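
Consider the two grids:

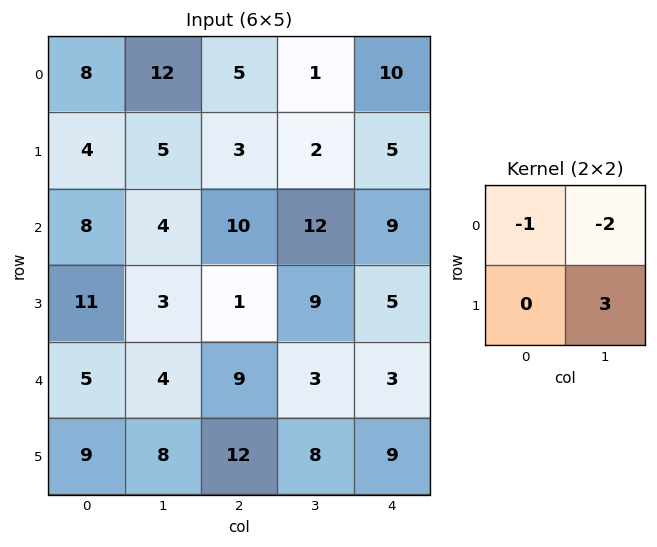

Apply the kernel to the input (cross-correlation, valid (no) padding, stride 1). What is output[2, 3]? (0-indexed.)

-15

The receptive field on the input at this output position is [12 9 / 9 5]. Elementwise product with the kernel and sum: 12·-1 + 9·-2 + 5·3.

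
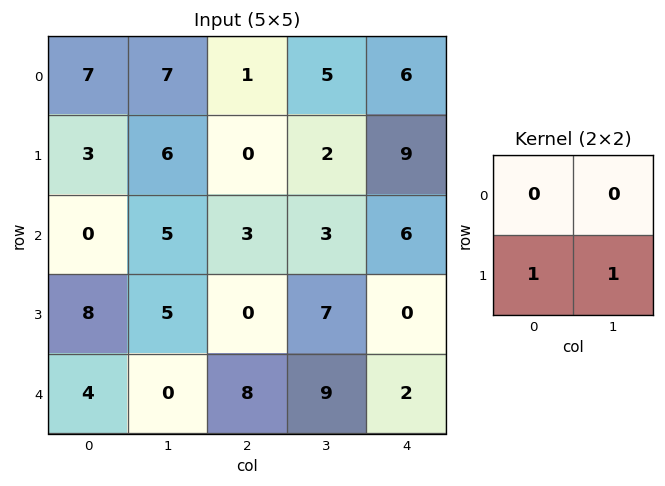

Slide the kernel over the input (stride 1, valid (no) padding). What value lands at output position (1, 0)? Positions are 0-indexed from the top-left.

5

The receptive field on the input at this output position is [3 6 / 0 5]. Elementwise product with the kernel and sum: 0·1 + 5·1.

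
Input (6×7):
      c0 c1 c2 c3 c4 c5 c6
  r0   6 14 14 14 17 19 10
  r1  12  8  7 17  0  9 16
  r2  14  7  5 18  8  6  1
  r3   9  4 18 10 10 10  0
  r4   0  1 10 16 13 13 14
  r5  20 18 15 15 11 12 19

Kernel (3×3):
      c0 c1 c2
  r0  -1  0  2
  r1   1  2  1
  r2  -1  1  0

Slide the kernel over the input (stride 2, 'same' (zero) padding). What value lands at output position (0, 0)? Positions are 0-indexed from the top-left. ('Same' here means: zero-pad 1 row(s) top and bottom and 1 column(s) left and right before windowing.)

38

The receptive field on the zero-padded input at this output position is [0 0 0 / 0 6 14 / 0 12 8]. Elementwise product with the kernel and sum: 0·-1 + 0·2 + 0·1 + 6·2 + 14·1 + 0·-1 + 12·1.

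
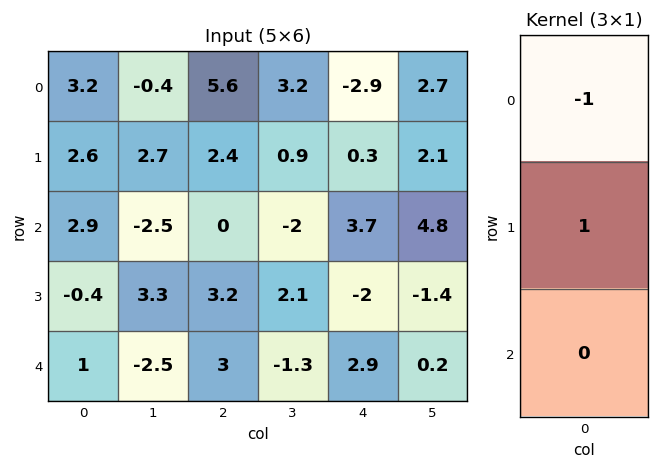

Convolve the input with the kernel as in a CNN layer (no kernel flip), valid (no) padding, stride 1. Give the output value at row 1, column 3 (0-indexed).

-2.9

The receptive field on the input at this output position is [0.9 / -2 / 2.1]. Elementwise product with the kernel and sum: 0.9·-1 + -2·1.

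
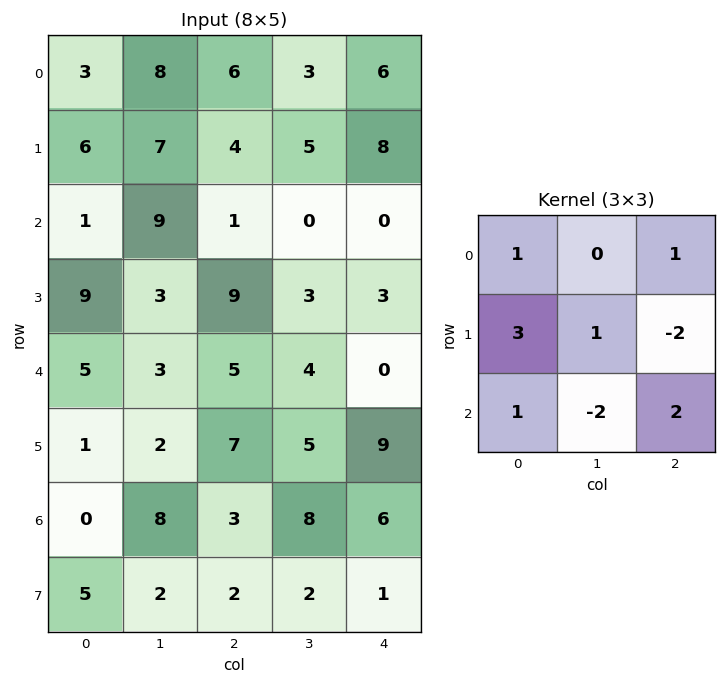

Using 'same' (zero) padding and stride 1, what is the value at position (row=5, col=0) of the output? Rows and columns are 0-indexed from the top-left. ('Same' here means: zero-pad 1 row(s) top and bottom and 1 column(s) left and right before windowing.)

The receptive field on the zero-padded input at this output position is [0 5 3 / 0 1 2 / 0 0 8]. Elementwise product with the kernel and sum: 0·1 + 3·1 + 0·3 + 1·1 + 2·-2 + 0·1 + 0·-2 + 8·2.

16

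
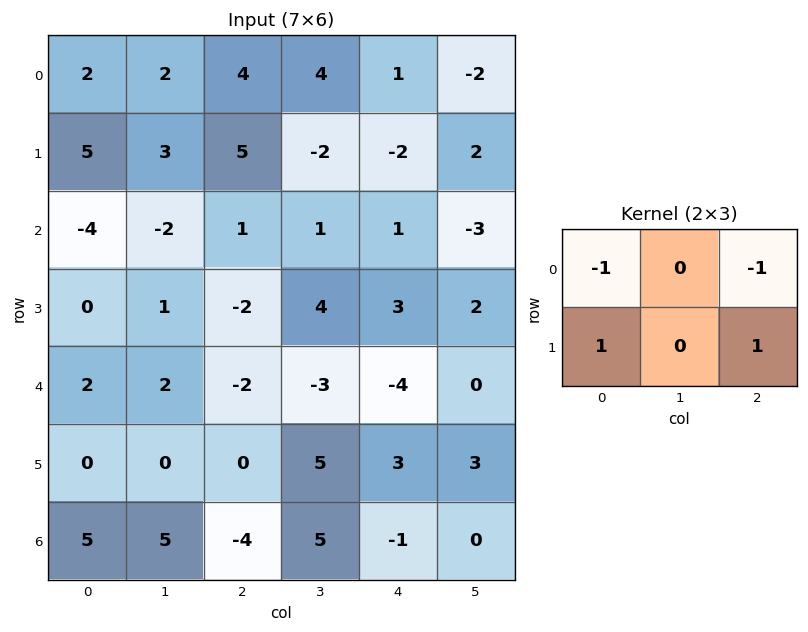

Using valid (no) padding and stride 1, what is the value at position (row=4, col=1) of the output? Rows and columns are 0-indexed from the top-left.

6

The receptive field on the input at this output position is [2 -2 -3 / 0 0 5]. Elementwise product with the kernel and sum: 2·-1 + -3·-1 + 0·1 + 5·1.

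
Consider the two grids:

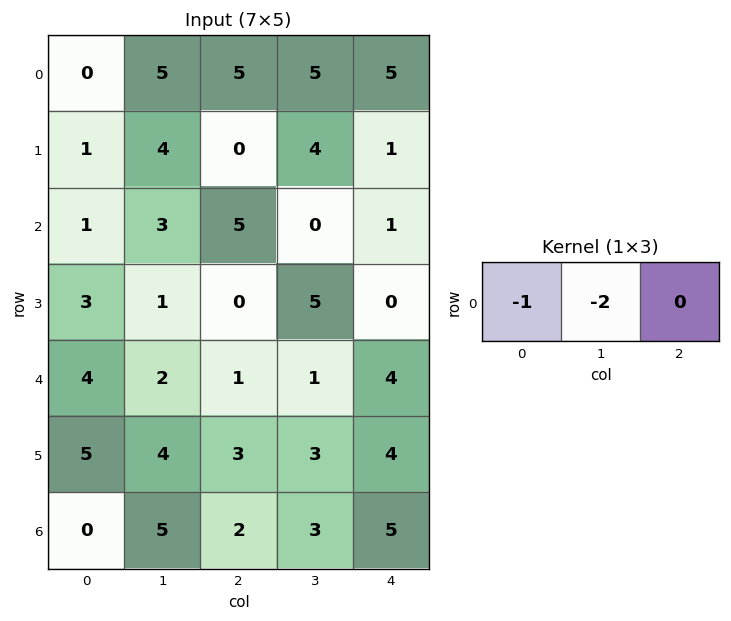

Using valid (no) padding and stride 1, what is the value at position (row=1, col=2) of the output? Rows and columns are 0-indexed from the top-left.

The receptive field on the input at this output position is [0 4 1]. Elementwise product with the kernel and sum: 0·-1 + 4·-2.

-8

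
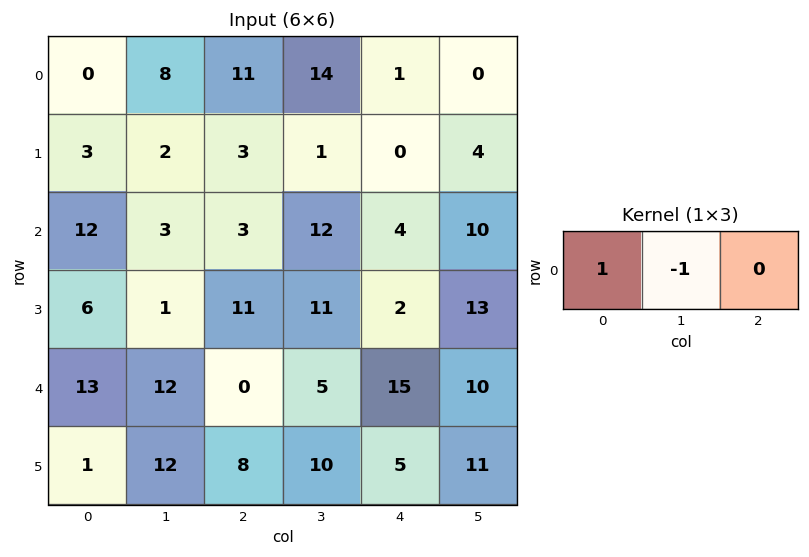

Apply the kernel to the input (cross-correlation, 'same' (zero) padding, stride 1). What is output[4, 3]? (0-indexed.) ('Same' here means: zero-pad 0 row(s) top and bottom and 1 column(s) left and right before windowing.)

-5

The receptive field on the zero-padded input at this output position is [0 5 15]. Elementwise product with the kernel and sum: 0·1 + 5·-1.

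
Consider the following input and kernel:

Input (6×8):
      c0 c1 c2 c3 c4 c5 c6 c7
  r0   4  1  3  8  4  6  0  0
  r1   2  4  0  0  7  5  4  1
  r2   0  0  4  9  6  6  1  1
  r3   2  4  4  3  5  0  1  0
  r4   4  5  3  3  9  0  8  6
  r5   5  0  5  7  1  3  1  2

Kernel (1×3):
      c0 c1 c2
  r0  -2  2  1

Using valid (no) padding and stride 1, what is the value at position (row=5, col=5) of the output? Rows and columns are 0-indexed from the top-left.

-2

The receptive field on the input at this output position is [3 1 2]. Elementwise product with the kernel and sum: 3·-2 + 1·2 + 2·1.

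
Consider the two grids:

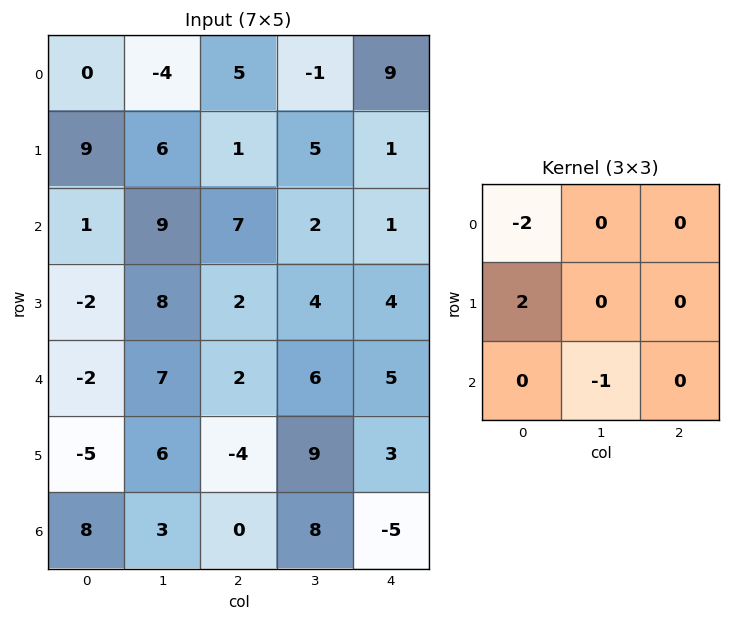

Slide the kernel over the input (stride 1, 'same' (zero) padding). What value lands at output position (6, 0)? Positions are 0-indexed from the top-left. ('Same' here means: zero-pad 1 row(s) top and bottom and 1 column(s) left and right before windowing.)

The receptive field on the zero-padded input at this output position is [0 -5 6 / 0 8 3 / 0 0 0]. Elementwise product with the kernel and sum: 0·-2 + 0·2 + 0·-1.

0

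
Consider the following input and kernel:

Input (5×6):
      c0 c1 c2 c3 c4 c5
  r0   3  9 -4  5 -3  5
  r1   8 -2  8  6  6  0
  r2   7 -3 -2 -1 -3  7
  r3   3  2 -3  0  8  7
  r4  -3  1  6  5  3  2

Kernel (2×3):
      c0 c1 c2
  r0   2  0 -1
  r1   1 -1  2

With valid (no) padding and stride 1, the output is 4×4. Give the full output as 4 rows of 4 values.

36 15 9 5
14 -13 3 28
11 0 12 -3
17 9 -7 -1

Output[0,0]: The receptive field on the input at this output position is [3 9 -4 / 8 -2 8]. Elementwise product with the kernel and sum: 3·2 + -4·-1 + 8·1 + -2·-1 + 8·2.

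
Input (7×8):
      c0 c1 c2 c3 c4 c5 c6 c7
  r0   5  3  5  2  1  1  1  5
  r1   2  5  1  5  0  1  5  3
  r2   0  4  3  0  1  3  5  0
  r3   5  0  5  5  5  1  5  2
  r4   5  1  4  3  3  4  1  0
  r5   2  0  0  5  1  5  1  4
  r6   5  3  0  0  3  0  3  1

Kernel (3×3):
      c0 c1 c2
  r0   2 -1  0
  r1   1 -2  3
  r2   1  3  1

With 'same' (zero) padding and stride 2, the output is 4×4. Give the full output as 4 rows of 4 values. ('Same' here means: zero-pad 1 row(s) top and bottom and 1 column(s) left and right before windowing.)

Output[0,0]: The receptive field on the zero-padded input at this output position is [0 0 0 / 0 5 3 / 0 2 5]. Elementwise product with the kernel and sum: 0·2 + 0·-1 + 0·1 + 5·-2 + 3·3 + 0·1 + 2·3 + 5·1.
Output[0,1]: The receptive field on the zero-padded input at this output position is [0 0 0 / 3 5 2 / 5 1 5]. Elementwise product with the kernel and sum: 0·2 + 0·-1 + 3·1 + 5·-2 + 2·3 + 5·1 + 1·3 + 5·1.

10 12 9 33
25 27 38 8
-6 2 27 11
-3 3 3 6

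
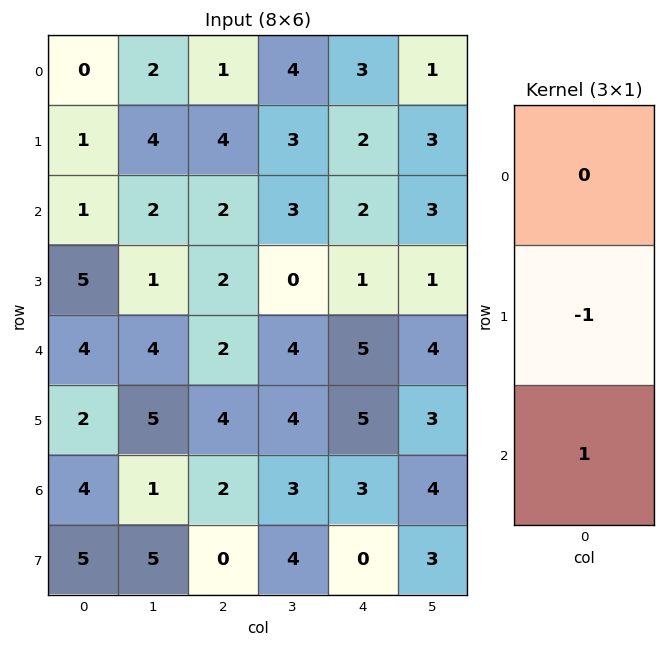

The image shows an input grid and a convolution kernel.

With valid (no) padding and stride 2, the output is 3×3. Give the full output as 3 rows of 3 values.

Output[0,0]: The receptive field on the input at this output position is [0 / 1 / 1]. Elementwise product with the kernel and sum: 1·-1 + 1·1.
Output[0,1]: The receptive field on the input at this output position is [1 / 4 / 2]. Elementwise product with the kernel and sum: 4·-1 + 2·1.

0 -2 0
-1 0 4
2 -2 -2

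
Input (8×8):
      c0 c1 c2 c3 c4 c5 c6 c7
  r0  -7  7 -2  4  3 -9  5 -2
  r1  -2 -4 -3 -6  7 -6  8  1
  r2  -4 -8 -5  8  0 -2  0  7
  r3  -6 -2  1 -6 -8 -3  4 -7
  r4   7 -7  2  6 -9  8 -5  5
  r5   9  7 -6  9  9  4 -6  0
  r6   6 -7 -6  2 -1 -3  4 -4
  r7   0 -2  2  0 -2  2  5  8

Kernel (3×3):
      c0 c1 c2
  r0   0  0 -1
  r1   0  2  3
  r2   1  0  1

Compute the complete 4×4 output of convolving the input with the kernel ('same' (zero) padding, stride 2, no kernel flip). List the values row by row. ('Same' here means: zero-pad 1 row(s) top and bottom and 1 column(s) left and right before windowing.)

3 -2 -33 -1
-30 12 -9 10
2 44 22 16
-18 -17 -13 6

Output[0,0]: The receptive field on the zero-padded input at this output position is [0 0 0 / 0 -7 7 / 0 -2 -4]. Elementwise product with the kernel and sum: 0·-1 + -7·2 + 7·3 + 0·1 + -4·1.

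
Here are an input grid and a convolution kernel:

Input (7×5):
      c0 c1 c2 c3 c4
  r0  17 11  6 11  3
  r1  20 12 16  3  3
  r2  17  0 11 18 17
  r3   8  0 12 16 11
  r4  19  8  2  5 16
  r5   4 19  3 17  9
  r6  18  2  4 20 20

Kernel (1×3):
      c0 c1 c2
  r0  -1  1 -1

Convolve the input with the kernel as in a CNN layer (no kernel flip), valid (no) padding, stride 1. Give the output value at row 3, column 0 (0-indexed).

-20

The receptive field on the input at this output position is [8 0 12]. Elementwise product with the kernel and sum: 8·-1 + 0·1 + 12·-1.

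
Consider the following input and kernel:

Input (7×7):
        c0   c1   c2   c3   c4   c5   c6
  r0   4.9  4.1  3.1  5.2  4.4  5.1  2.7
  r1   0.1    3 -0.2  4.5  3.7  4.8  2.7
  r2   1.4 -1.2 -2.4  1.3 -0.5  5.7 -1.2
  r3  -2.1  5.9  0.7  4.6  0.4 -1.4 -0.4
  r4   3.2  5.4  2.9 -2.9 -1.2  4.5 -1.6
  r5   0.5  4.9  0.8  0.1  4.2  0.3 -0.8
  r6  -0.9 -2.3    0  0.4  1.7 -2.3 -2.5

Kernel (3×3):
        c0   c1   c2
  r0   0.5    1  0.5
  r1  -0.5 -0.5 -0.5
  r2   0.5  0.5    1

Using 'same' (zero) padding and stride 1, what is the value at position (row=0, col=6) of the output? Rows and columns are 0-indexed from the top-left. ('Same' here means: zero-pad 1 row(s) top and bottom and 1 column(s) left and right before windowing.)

The receptive field on the zero-padded input at this output position is [0 0 0 / 5.1 2.7 0 / 4.8 2.7 0]. Elementwise product with the kernel and sum: 0·0.5 + 0·1 + 0·0.5 + 5.1·-0.5 + 2.7·-0.5 + 0·-0.5 + 4.8·0.5 + 2.7·0.5 + 0·1.

-0.15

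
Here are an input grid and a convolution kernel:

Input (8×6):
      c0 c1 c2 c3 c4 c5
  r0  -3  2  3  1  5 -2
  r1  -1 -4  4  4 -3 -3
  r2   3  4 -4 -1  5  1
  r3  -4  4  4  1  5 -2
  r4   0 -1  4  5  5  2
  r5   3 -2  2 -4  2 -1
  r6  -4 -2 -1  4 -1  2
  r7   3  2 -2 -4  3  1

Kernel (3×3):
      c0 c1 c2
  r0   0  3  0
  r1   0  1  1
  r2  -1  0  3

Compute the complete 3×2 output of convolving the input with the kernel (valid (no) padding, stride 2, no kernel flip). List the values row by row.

-9 23
32 14
-2 11

Output[0,0]: The receptive field on the input at this output position is [-3 2 3 / -1 -4 4 / 3 4 -4]. Elementwise product with the kernel and sum: 2·3 + -4·1 + 4·1 + 3·-1 + -4·3.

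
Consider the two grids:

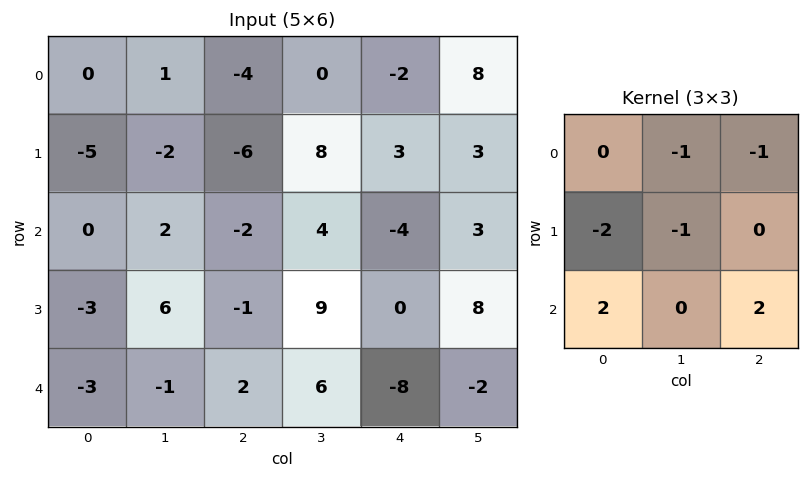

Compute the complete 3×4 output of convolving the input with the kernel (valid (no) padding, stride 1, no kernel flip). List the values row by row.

11 26 -6 -11
-2 26 -13 24
-2 -3 -19 -9

Output[0,0]: The receptive field on the input at this output position is [0 1 -4 / -5 -2 -6 / 0 2 -2]. Elementwise product with the kernel and sum: 1·-1 + -4·-1 + -5·-2 + -2·-1 + 0·2 + -2·2.
Output[0,1]: The receptive field on the input at this output position is [1 -4 0 / -2 -6 8 / 2 -2 4]. Elementwise product with the kernel and sum: -4·-1 + 0·-1 + -2·-2 + -6·-1 + 2·2 + 4·2.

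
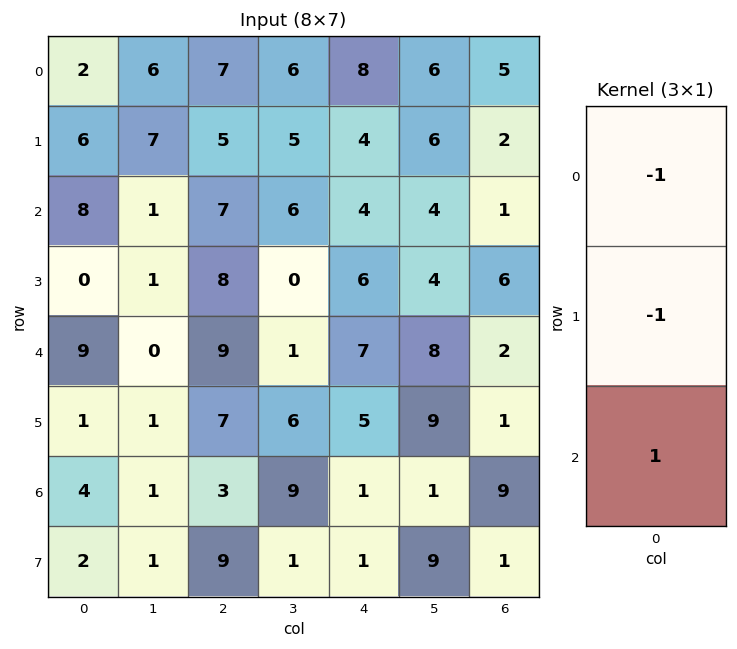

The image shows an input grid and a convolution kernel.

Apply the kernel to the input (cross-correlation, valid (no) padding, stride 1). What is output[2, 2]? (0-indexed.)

The receptive field on the input at this output position is [7 / 8 / 9]. Elementwise product with the kernel and sum: 7·-1 + 8·-1 + 9·1.

-6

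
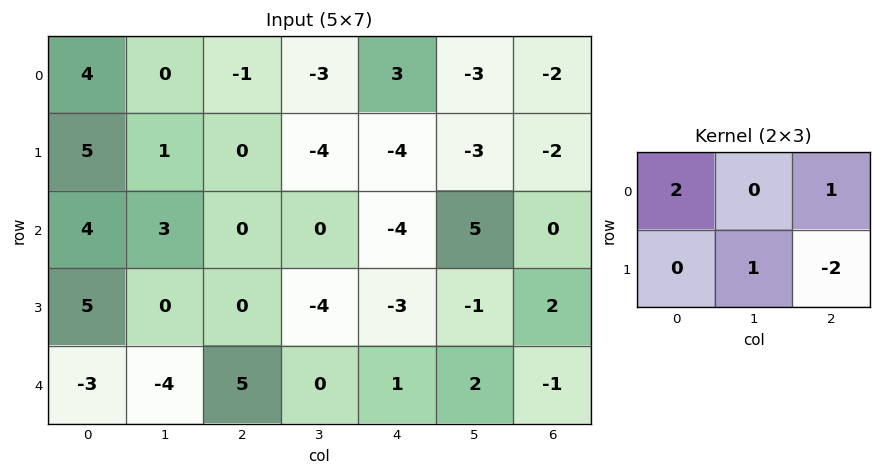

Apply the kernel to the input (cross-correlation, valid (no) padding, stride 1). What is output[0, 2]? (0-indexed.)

The receptive field on the input at this output position is [-1 -3 3 / 0 -4 -4]. Elementwise product with the kernel and sum: -1·2 + 3·1 + -4·1 + -4·-2.

5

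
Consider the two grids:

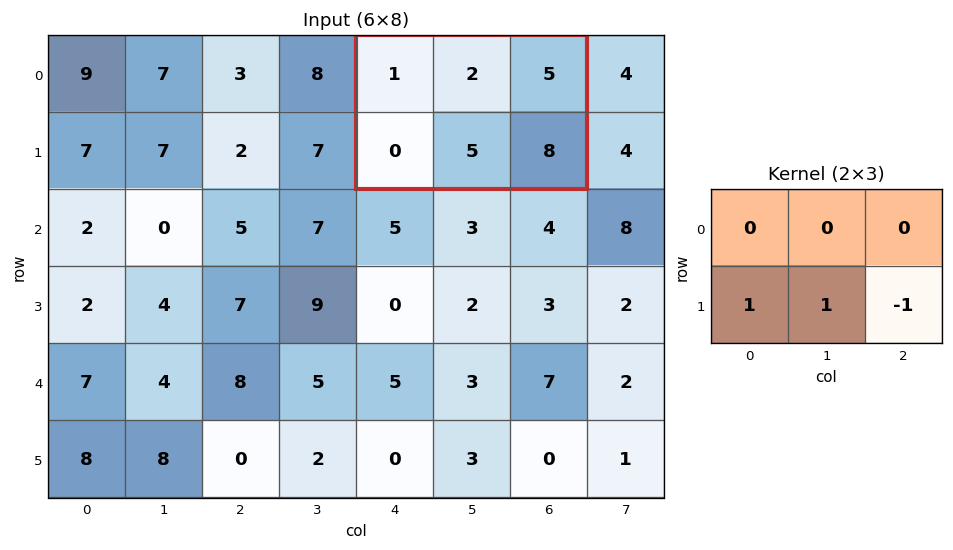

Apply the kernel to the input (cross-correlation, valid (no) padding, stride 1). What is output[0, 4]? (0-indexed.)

-3

The receptive field on the input at this output position is [1 2 5 / 0 5 8]. Elementwise product with the kernel and sum: 0·1 + 5·1 + 8·-1.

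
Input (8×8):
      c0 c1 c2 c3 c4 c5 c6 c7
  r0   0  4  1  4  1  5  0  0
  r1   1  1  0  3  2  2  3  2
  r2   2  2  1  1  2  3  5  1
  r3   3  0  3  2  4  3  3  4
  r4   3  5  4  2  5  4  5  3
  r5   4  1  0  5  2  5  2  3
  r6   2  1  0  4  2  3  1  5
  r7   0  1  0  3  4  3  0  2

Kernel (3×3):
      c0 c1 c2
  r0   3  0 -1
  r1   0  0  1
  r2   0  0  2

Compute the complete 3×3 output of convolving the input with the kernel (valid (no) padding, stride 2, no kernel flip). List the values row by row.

Output[0,0]: The receptive field on the input at this output position is [0 4 1 / 1 1 0 / 2 2 1]. Elementwise product with the kernel and sum: 0·3 + 1·-1 + 0·1 + 1·2.
Output[0,1]: The receptive field on the input at this output position is [1 4 1 / 0 3 2 / 1 1 2]. Elementwise product with the kernel and sum: 1·3 + 1·-1 + 2·1 + 2·2.

1 8 16
16 15 14
5 13 14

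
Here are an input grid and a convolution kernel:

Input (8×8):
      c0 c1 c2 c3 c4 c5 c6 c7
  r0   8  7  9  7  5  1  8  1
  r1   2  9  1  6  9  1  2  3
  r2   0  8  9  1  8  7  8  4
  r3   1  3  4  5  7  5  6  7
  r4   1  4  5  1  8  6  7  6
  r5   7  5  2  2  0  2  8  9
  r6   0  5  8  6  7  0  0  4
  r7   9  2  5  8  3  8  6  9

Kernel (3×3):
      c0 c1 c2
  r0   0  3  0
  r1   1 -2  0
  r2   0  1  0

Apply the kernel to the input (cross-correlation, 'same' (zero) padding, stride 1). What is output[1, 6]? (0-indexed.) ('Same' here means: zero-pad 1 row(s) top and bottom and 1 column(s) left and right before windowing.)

29

The receptive field on the zero-padded input at this output position is [1 8 1 / 1 2 3 / 7 8 4]. Elementwise product with the kernel and sum: 8·3 + 1·1 + 2·-2 + 8·1.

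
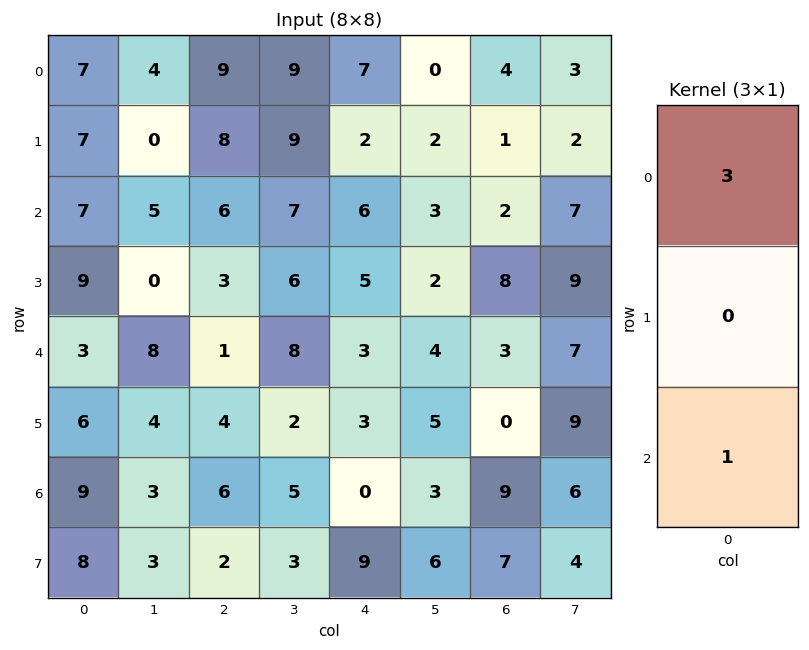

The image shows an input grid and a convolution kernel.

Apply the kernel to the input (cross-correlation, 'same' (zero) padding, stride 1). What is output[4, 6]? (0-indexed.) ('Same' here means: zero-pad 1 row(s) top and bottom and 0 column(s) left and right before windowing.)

The receptive field on the zero-padded input at this output position is [8 / 3 / 0]. Elementwise product with the kernel and sum: 8·3 + 0·1.

24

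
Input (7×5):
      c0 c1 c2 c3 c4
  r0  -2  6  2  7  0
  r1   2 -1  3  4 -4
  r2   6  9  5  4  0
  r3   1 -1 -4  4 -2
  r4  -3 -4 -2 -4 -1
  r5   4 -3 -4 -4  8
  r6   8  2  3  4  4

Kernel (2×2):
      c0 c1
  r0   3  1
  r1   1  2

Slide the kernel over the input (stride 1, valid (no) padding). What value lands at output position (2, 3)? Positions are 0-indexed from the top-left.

12

The receptive field on the input at this output position is [4 0 / 4 -2]. Elementwise product with the kernel and sum: 4·3 + 0·1 + 4·1 + -2·2.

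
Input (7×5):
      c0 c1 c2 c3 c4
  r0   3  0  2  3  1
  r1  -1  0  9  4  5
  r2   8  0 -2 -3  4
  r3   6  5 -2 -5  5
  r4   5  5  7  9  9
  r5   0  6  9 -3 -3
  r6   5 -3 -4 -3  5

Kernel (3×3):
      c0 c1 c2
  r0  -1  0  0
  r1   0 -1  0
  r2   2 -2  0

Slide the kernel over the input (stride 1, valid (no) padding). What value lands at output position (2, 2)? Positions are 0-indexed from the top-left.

3

The receptive field on the input at this output position is [-2 -3 4 / -2 -5 5 / 7 9 9]. Elementwise product with the kernel and sum: -2·-1 + -5·-1 + 7·2 + 9·-2.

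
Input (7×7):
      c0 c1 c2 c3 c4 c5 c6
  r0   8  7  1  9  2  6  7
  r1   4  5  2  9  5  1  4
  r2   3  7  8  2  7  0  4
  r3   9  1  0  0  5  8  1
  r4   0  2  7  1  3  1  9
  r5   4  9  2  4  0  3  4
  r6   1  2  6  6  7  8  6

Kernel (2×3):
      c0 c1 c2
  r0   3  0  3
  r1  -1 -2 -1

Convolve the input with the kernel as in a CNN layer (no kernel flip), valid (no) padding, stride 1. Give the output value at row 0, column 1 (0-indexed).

The receptive field on the input at this output position is [7 1 9 / 5 2 9]. Elementwise product with the kernel and sum: 7·3 + 9·3 + 5·-1 + 2·-2 + 9·-1.

30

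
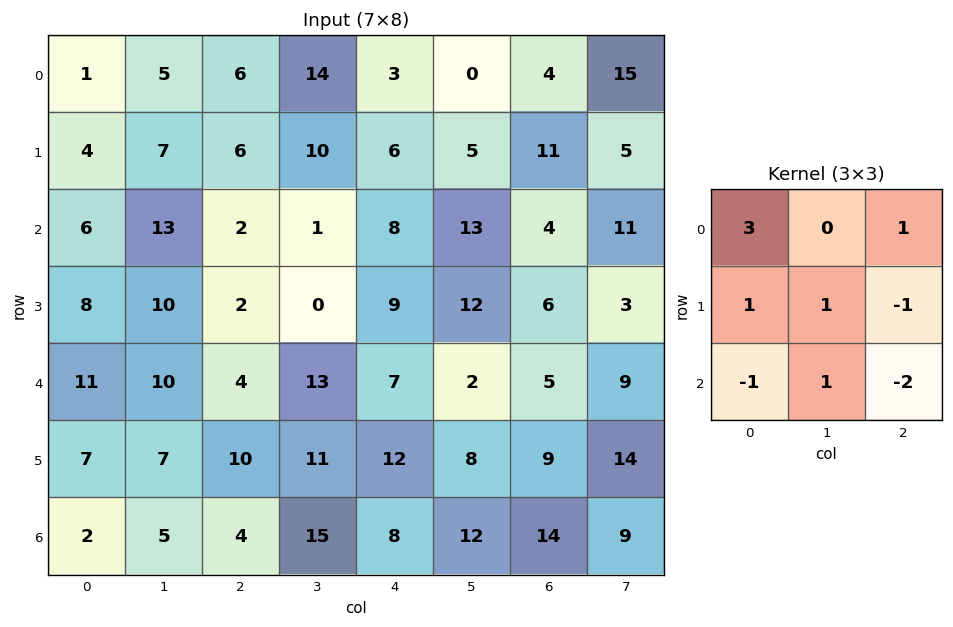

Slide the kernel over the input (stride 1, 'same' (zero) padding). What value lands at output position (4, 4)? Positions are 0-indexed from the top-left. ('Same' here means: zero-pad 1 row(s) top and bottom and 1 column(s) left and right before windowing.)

The receptive field on the zero-padded input at this output position is [0 9 12 / 13 7 2 / 11 12 8]. Elementwise product with the kernel and sum: 0·3 + 12·1 + 13·1 + 7·1 + 2·-1 + 11·-1 + 12·1 + 8·-2.

15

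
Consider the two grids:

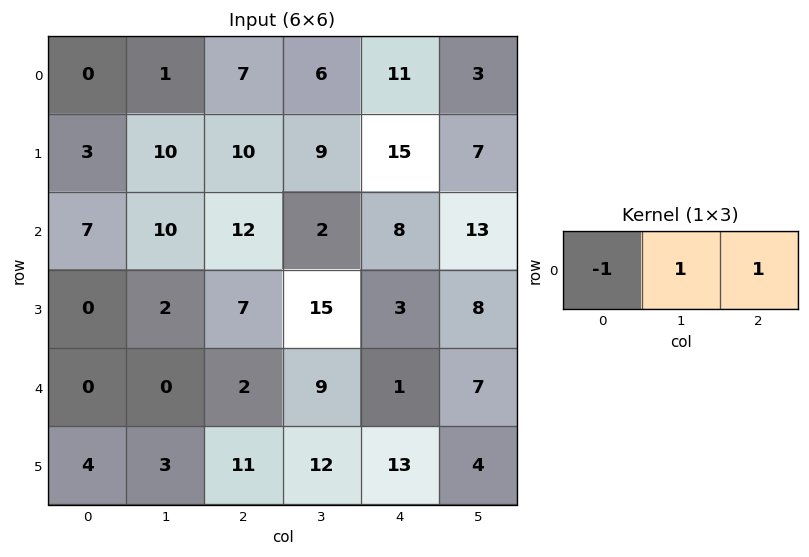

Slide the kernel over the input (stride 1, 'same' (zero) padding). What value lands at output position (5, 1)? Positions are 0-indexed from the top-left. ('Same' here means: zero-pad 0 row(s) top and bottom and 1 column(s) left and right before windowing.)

The receptive field on the zero-padded input at this output position is [4 3 11]. Elementwise product with the kernel and sum: 4·-1 + 3·1 + 11·1.

10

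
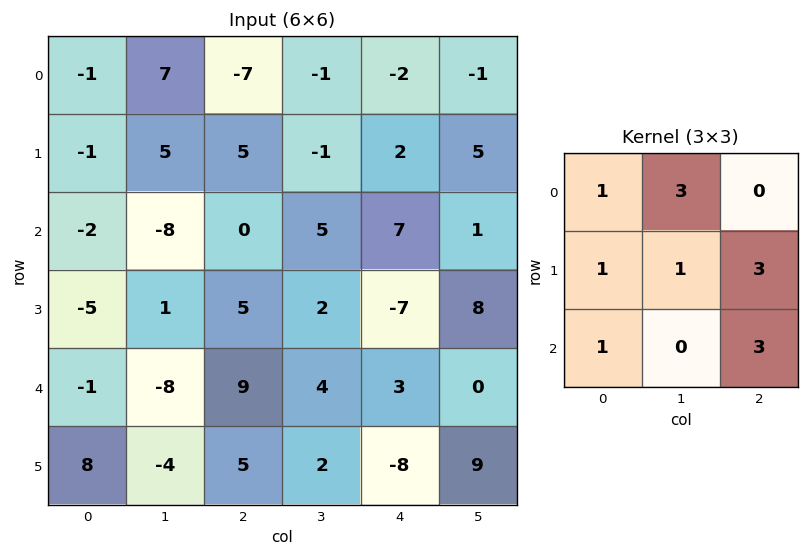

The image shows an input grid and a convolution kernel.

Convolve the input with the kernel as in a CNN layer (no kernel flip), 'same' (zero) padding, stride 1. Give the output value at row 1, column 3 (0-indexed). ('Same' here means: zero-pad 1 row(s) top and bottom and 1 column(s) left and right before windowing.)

21

The receptive field on the zero-padded input at this output position is [-7 -1 -2 / 5 -1 2 / 0 5 7]. Elementwise product with the kernel and sum: -7·1 + -1·3 + 5·1 + -1·1 + 2·3 + 0·1 + 7·3.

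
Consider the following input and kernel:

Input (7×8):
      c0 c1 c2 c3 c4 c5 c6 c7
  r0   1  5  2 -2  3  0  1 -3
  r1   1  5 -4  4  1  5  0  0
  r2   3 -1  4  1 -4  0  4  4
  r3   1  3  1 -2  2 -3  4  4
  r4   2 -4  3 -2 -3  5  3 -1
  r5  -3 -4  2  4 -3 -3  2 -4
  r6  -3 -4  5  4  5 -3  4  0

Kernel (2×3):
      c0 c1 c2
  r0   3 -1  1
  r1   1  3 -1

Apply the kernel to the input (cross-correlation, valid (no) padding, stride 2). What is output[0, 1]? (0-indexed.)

The receptive field on the input at this output position is [2 -2 3 / -4 4 1]. Elementwise product with the kernel and sum: 2·3 + -2·-1 + 3·1 + -4·1 + 4·3 + 1·-1.

18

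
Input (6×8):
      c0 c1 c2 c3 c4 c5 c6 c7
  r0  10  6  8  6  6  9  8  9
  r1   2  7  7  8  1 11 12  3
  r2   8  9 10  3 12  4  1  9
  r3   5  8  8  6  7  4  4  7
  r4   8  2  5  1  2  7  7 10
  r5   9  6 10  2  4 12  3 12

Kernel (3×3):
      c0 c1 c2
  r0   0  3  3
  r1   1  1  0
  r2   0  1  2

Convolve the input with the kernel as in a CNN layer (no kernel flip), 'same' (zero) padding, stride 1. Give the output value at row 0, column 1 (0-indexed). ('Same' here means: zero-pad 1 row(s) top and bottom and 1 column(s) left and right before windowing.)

The receptive field on the zero-padded input at this output position is [0 0 0 / 10 6 8 / 2 7 7]. Elementwise product with the kernel and sum: 0·3 + 0·3 + 10·1 + 6·1 + 7·1 + 7·2.

37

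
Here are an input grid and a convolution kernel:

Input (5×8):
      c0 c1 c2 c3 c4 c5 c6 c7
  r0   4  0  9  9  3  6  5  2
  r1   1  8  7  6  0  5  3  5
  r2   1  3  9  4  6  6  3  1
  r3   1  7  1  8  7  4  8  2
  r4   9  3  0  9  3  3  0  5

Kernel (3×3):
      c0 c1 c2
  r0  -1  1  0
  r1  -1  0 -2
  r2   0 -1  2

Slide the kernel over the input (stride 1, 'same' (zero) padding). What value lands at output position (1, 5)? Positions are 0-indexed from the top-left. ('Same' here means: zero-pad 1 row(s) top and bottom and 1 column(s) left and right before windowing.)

-3

The receptive field on the zero-padded input at this output position is [3 6 5 / 0 5 3 / 6 6 3]. Elementwise product with the kernel and sum: 3·-1 + 6·1 + 0·-1 + 3·-2 + 6·-1 + 3·2.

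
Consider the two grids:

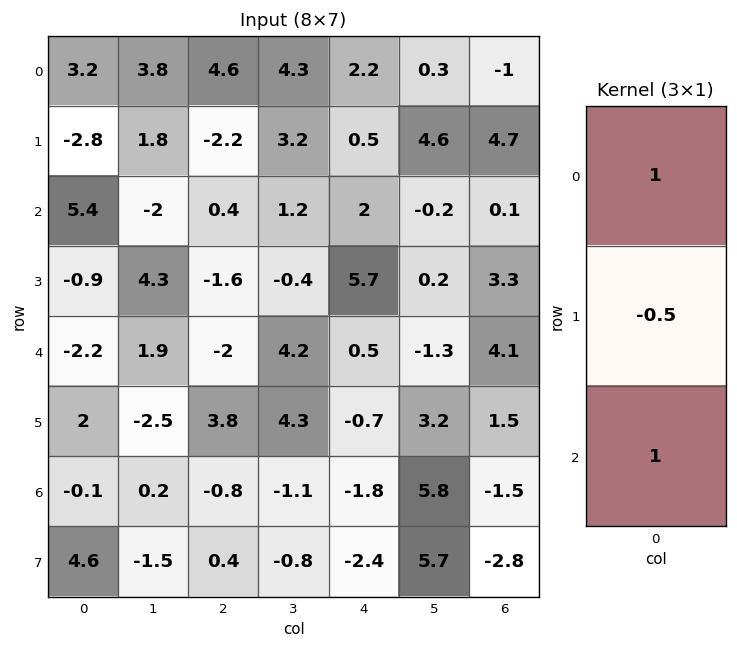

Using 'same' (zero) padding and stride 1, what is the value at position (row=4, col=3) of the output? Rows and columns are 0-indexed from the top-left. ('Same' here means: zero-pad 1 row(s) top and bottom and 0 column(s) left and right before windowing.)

1.8

The receptive field on the zero-padded input at this output position is [-0.4 / 4.2 / 4.3]. Elementwise product with the kernel and sum: -0.4·1 + 4.2·-0.5 + 4.3·1.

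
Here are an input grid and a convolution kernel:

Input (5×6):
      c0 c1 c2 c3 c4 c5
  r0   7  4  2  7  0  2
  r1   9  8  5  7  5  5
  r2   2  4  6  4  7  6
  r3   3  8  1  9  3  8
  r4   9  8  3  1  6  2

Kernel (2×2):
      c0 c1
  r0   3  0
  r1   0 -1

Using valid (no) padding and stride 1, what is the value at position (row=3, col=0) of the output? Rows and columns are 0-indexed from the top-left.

1

The receptive field on the input at this output position is [3 8 / 9 8]. Elementwise product with the kernel and sum: 3·3 + 8·-1.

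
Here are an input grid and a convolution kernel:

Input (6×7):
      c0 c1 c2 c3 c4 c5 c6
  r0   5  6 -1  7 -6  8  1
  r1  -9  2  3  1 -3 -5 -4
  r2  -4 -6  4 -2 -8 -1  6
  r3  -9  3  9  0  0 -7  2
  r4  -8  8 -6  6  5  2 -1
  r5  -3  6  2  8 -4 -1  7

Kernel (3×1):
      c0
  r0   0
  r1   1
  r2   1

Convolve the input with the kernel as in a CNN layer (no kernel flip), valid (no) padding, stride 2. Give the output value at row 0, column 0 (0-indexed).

The receptive field on the input at this output position is [5 / -9 / -4]. Elementwise product with the kernel and sum: -9·1 + -4·1.

-13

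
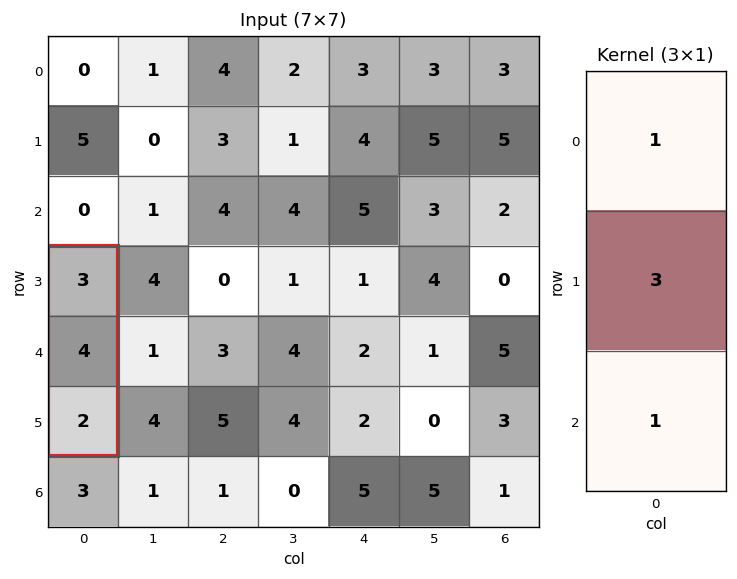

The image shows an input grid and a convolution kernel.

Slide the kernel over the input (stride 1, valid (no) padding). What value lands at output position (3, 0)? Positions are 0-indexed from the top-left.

The receptive field on the input at this output position is [3 / 4 / 2]. Elementwise product with the kernel and sum: 3·1 + 4·3 + 2·1.

17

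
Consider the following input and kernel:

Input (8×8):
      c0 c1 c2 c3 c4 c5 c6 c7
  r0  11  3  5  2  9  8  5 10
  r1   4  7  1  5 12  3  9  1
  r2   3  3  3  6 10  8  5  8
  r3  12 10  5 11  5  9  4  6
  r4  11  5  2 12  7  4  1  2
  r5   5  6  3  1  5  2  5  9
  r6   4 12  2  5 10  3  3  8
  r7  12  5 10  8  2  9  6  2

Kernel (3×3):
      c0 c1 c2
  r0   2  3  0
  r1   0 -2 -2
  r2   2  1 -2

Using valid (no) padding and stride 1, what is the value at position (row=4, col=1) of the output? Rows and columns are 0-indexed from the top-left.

24

The receptive field on the input at this output position is [5 2 12 / 6 3 1 / 12 2 5]. Elementwise product with the kernel and sum: 5·2 + 2·3 + 3·-2 + 1·-2 + 12·2 + 2·1 + 5·-2.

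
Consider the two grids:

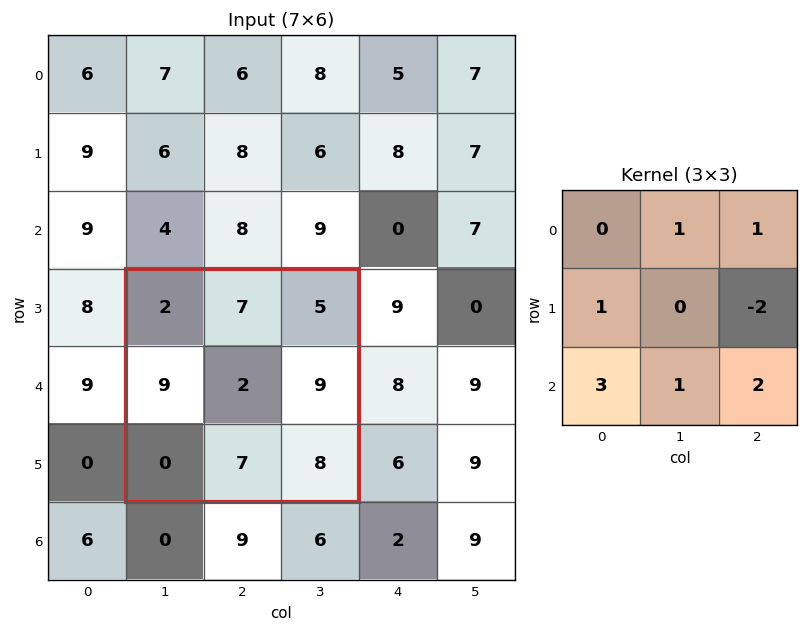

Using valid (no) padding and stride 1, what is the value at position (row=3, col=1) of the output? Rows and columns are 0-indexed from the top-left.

26

The receptive field on the input at this output position is [2 7 5 / 9 2 9 / 0 7 8]. Elementwise product with the kernel and sum: 7·1 + 5·1 + 9·1 + 9·-2 + 0·3 + 7·1 + 8·2.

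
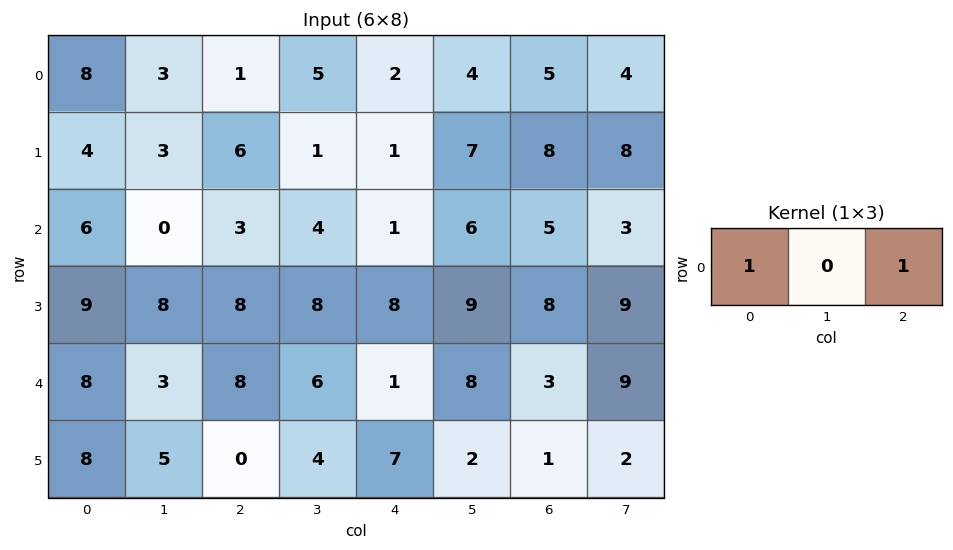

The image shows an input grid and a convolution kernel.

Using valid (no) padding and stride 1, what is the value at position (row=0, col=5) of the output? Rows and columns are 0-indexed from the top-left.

8

The receptive field on the input at this output position is [4 5 4]. Elementwise product with the kernel and sum: 4·1 + 4·1.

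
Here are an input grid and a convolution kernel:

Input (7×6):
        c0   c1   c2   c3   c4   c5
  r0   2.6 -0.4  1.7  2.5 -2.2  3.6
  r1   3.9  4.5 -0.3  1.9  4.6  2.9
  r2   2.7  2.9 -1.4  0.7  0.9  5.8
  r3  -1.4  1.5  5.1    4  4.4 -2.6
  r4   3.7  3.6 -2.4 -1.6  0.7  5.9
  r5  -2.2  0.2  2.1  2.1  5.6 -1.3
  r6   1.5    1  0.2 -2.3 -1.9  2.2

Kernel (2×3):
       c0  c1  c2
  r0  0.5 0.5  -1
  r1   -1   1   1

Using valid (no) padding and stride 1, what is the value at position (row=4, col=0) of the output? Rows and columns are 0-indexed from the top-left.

The receptive field on the input at this output position is [3.7 3.6 -2.4 / -2.2 0.2 2.1]. Elementwise product with the kernel and sum: 3.7·0.5 + 3.6·0.5 + -2.4·-1 + -2.2·-1 + 0.2·1 + 2.1·1.

10.55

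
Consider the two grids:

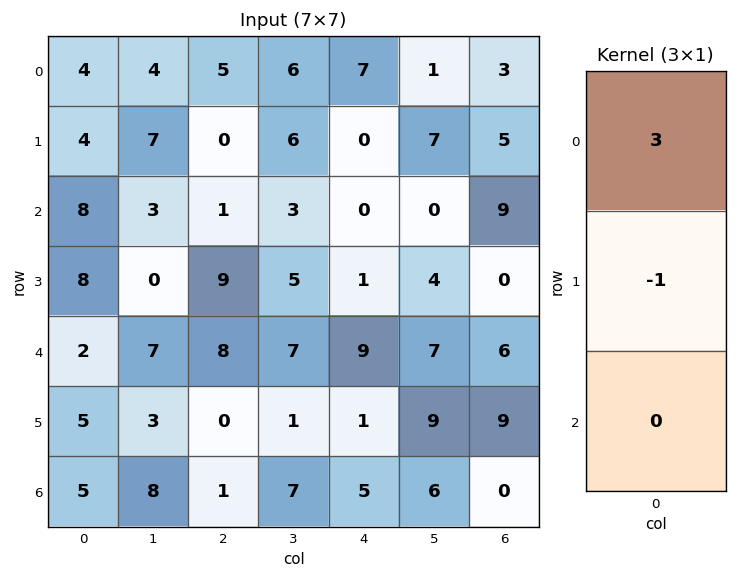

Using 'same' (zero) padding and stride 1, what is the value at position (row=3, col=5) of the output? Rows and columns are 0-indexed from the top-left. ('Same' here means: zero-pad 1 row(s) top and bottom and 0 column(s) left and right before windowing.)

The receptive field on the zero-padded input at this output position is [0 / 4 / 7]. Elementwise product with the kernel and sum: 0·3 + 4·-1.

-4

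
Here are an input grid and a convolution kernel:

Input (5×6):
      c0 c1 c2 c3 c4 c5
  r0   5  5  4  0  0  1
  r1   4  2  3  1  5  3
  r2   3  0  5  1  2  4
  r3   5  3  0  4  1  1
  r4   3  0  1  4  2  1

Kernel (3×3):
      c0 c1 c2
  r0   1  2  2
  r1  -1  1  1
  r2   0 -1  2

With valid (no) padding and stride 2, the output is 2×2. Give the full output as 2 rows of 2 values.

Output[0,0]: The receptive field on the input at this output position is [5 5 4 / 4 2 3 / 3 0 5]. Elementwise product with the kernel and sum: 5·1 + 5·2 + 4·2 + 4·-1 + 2·1 + 3·1 + 0·-1 + 5·2.

34 10
13 16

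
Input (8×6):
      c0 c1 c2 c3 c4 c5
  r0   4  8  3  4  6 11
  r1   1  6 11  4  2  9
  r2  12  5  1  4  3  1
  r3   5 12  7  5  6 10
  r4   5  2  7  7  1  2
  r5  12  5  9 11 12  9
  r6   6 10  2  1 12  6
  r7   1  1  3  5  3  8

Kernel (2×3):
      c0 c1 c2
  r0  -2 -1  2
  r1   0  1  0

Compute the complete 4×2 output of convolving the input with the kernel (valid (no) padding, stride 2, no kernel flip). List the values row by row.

-4 6
-15 5
7 -8
-17 24

Output[0,0]: The receptive field on the input at this output position is [4 8 3 / 1 6 11]. Elementwise product with the kernel and sum: 4·-2 + 8·-1 + 3·2 + 6·1.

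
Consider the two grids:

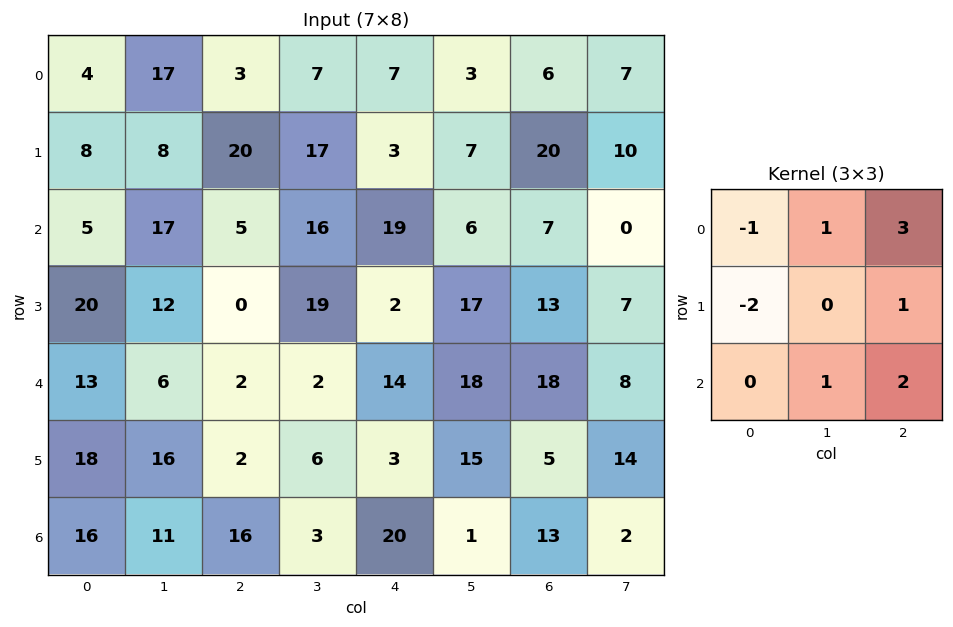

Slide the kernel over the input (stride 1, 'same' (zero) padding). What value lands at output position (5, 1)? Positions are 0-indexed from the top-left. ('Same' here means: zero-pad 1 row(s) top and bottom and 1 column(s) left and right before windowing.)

8

The receptive field on the zero-padded input at this output position is [13 6 2 / 18 16 2 / 16 11 16]. Elementwise product with the kernel and sum: 13·-1 + 6·1 + 2·3 + 18·-2 + 2·1 + 11·1 + 16·2.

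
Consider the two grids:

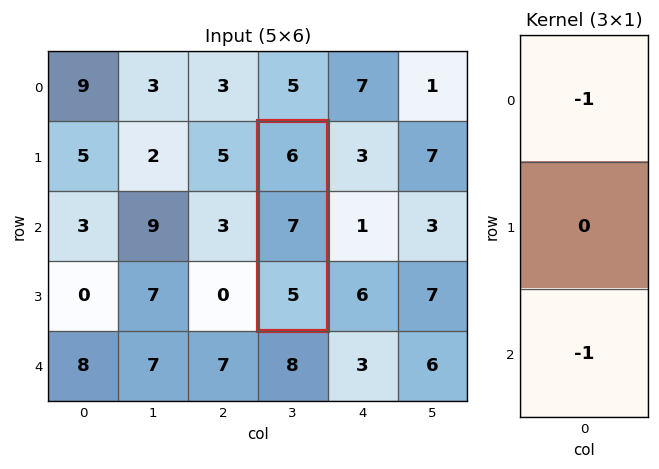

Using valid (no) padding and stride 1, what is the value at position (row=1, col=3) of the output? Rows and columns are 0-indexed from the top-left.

The receptive field on the input at this output position is [6 / 7 / 5]. Elementwise product with the kernel and sum: 6·-1 + 5·-1.

-11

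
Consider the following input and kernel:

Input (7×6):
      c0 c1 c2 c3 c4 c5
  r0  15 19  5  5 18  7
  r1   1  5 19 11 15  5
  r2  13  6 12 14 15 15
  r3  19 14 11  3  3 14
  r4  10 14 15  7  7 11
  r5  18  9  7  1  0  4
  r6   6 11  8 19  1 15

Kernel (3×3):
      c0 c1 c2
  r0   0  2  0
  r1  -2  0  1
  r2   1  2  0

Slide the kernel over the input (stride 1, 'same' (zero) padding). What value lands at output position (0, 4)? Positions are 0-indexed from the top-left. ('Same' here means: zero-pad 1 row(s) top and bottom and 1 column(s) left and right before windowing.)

38

The receptive field on the zero-padded input at this output position is [0 0 0 / 5 18 7 / 11 15 5]. Elementwise product with the kernel and sum: 0·2 + 5·-2 + 7·1 + 11·1 + 15·2.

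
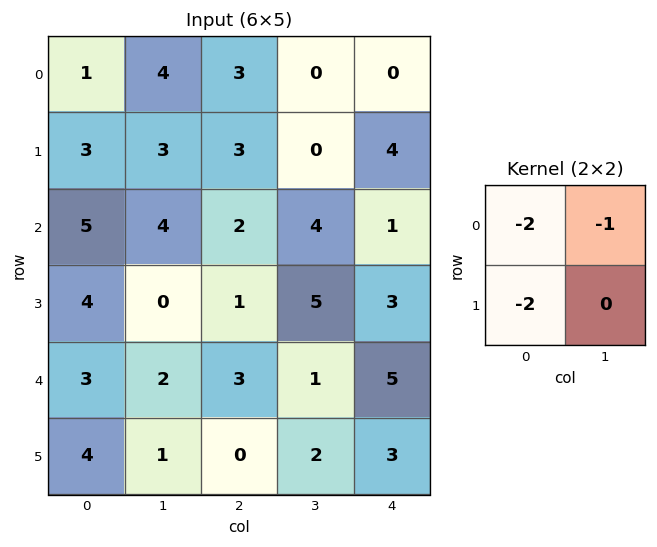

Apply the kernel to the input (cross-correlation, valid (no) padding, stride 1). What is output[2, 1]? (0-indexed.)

-10

The receptive field on the input at this output position is [4 2 / 0 1]. Elementwise product with the kernel and sum: 4·-2 + 2·-1 + 0·-2.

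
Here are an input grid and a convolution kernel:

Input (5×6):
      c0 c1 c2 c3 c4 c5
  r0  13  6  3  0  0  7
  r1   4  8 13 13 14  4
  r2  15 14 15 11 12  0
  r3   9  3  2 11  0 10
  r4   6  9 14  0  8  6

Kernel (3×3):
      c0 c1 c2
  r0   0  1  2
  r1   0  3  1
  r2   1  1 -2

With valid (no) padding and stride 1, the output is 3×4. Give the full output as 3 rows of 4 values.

Output[0,0]: The receptive field on the input at this output position is [13 6 3 / 4 8 13 / 15 14 15]. Elementwise product with the kernel and sum: 6·1 + 3·2 + 8·3 + 13·1 + 15·1 + 14·1 + 15·-2.

48 62 55 83
99 78 99 49
42 77 66 18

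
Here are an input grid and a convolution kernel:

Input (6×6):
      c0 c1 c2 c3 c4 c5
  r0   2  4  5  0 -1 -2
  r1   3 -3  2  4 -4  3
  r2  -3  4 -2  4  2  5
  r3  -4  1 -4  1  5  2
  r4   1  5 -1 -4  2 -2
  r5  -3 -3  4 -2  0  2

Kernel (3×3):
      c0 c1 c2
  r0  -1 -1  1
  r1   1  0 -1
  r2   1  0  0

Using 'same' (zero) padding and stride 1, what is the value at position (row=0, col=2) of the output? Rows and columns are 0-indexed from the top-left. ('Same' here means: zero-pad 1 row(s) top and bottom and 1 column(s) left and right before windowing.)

1

The receptive field on the zero-padded input at this output position is [0 0 0 / 4 5 0 / -3 2 4]. Elementwise product with the kernel and sum: 0·-1 + 0·-1 + 0·1 + 4·1 + 0·-1 + -3·1.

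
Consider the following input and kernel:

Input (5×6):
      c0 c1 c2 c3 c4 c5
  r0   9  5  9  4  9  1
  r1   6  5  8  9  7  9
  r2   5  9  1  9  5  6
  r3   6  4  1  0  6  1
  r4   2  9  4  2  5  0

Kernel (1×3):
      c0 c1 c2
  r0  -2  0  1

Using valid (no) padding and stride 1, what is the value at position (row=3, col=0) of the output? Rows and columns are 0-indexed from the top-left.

The receptive field on the input at this output position is [6 4 1]. Elementwise product with the kernel and sum: 6·-2 + 1·1.

-11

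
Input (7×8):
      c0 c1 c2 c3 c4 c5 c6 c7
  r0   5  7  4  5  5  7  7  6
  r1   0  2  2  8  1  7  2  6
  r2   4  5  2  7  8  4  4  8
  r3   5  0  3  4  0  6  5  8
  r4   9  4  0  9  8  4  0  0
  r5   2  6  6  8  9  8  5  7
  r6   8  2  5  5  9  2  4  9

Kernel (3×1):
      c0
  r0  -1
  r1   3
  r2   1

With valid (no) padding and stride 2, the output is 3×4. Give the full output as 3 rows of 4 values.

Output[0,0]: The receptive field on the input at this output position is [5 / 0 / 4]. Elementwise product with the kernel and sum: 5·-1 + 0·3 + 4·1.
Output[0,1]: The receptive field on the input at this output position is [4 / 2 / 2]. Elementwise product with the kernel and sum: 4·-1 + 2·3 + 2·1.

-1 4 6 3
20 7 0 11
5 23 28 19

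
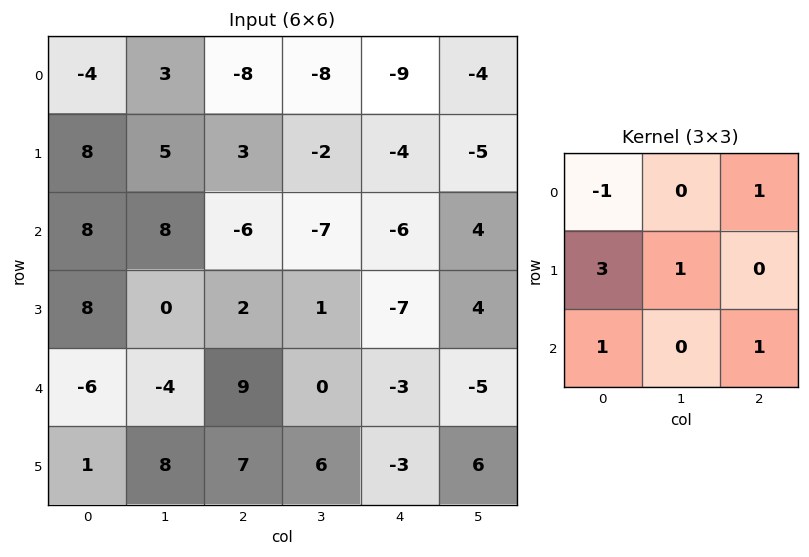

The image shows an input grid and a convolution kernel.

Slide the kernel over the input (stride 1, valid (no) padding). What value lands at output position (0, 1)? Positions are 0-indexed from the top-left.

8

The receptive field on the input at this output position is [3 -8 -8 / 5 3 -2 / 8 -6 -7]. Elementwise product with the kernel and sum: 3·-1 + -8·1 + 5·3 + 3·1 + 8·1 + -7·1.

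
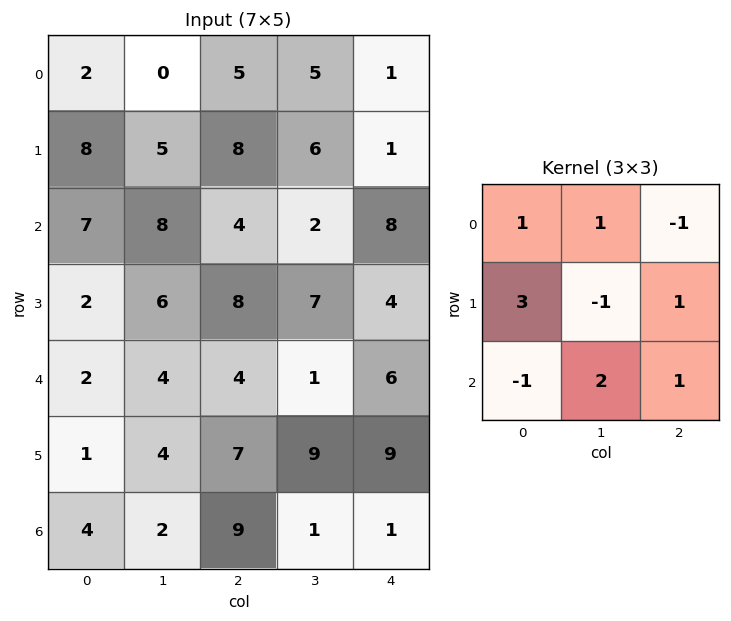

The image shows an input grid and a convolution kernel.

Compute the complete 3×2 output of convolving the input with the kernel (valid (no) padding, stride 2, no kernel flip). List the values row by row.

Output[0,0]: The receptive field on the input at this output position is [2 0 5 / 8 5 8 / 7 8 4]. Elementwise product with the kernel and sum: 2·1 + 0·1 + 5·-1 + 8·3 + 5·-1 + 8·1 + 7·-1 + 8·2 + 4·1.

37 36
29 23
17 14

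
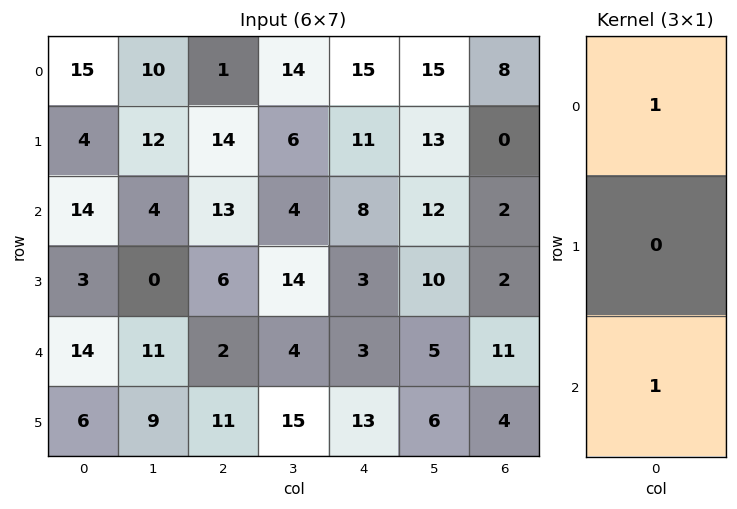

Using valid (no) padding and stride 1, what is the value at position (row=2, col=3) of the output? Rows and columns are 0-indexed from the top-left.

8

The receptive field on the input at this output position is [4 / 14 / 4]. Elementwise product with the kernel and sum: 4·1 + 4·1.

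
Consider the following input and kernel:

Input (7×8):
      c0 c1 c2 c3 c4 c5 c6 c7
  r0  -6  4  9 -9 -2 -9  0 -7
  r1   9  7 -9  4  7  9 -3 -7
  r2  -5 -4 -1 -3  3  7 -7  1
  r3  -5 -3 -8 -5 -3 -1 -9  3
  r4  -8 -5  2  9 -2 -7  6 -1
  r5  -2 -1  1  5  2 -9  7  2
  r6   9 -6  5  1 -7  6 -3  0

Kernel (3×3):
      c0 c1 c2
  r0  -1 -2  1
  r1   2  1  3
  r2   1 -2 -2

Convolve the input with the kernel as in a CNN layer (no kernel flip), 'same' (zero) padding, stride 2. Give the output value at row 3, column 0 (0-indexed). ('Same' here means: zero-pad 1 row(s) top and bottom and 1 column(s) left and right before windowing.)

-6

The receptive field on the zero-padded input at this output position is [0 -2 -1 / 0 9 -6 / 0 0 0]. Elementwise product with the kernel and sum: 0·-1 + -2·-2 + -1·1 + 0·2 + 9·1 + -6·3 + 0·1 + 0·-2 + 0·-2.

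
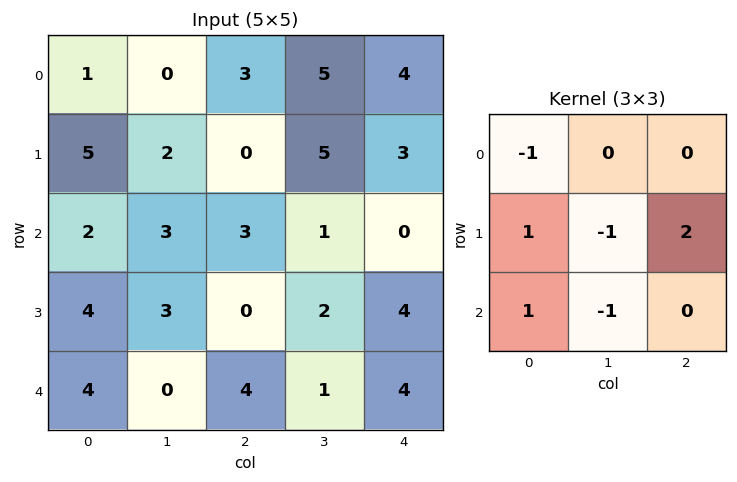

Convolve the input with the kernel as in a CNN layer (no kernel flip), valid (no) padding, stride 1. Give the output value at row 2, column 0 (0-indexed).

The receptive field on the input at this output position is [2 3 3 / 4 3 0 / 4 0 4]. Elementwise product with the kernel and sum: 2·-1 + 4·1 + 3·-1 + 0·2 + 4·1 + 0·-1.

3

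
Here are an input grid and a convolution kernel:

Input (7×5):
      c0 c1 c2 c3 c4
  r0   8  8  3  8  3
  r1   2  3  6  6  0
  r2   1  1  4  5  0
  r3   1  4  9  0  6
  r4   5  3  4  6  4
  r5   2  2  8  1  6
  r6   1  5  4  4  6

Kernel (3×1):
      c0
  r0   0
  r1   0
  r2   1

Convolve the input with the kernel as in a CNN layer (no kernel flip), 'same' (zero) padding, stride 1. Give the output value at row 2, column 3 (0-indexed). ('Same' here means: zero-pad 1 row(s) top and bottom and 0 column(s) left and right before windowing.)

0

The receptive field on the zero-padded input at this output position is [6 / 5 / 0]. Elementwise product with the kernel and sum: 0·1.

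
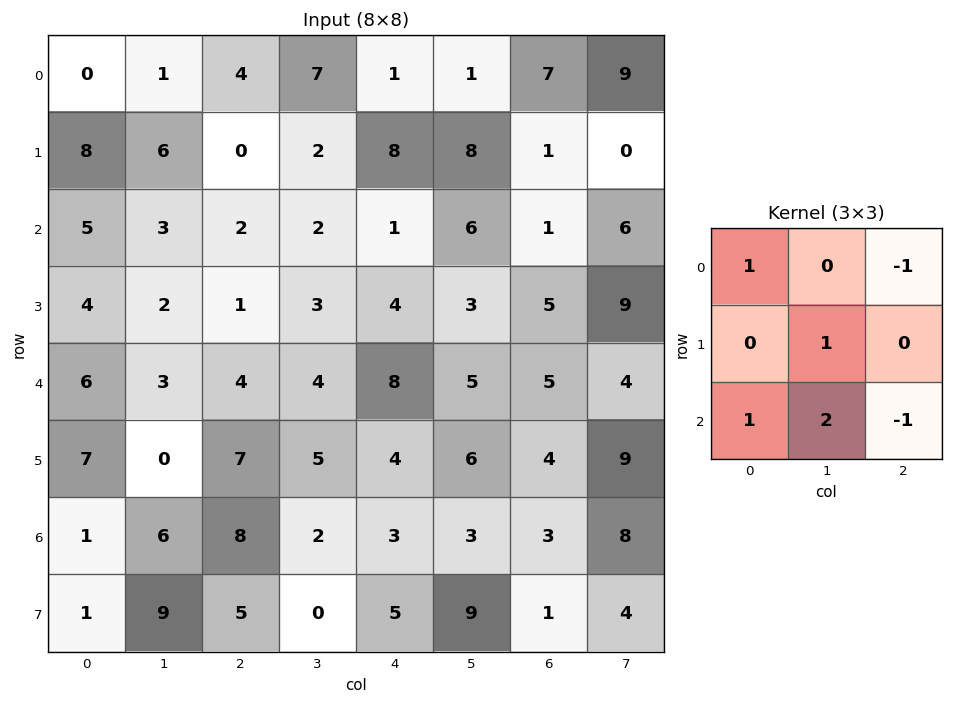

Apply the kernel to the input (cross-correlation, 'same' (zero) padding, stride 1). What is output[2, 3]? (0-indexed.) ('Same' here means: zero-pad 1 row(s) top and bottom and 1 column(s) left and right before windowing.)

The receptive field on the zero-padded input at this output position is [0 2 8 / 2 2 1 / 1 3 4]. Elementwise product with the kernel and sum: 0·1 + 8·-1 + 2·1 + 1·1 + 3·2 + 4·-1.

-3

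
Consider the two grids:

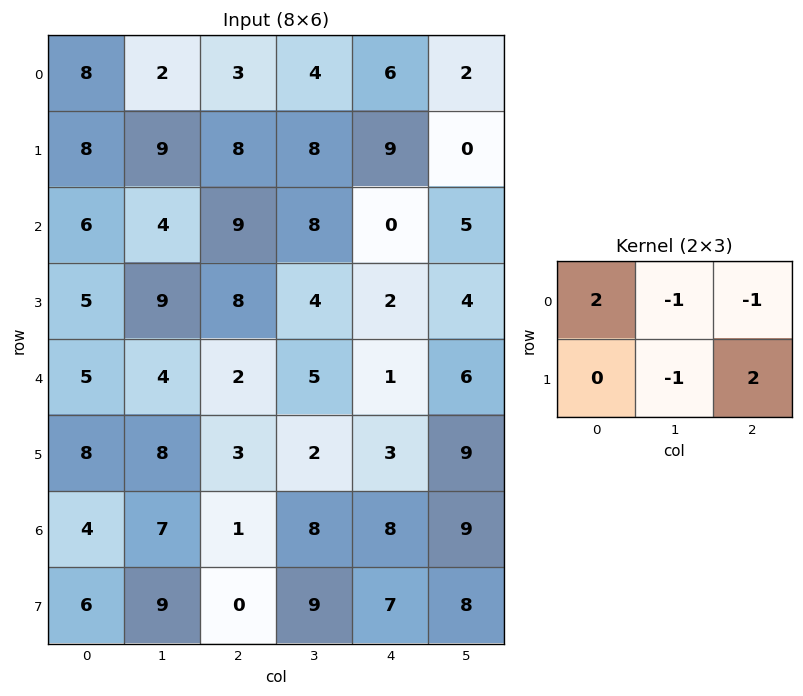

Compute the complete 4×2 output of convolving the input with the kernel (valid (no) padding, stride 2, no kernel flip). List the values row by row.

18 6
6 10
2 2
-9 -9

Output[0,0]: The receptive field on the input at this output position is [8 2 3 / 8 9 8]. Elementwise product with the kernel and sum: 8·2 + 2·-1 + 3·-1 + 9·-1 + 8·2.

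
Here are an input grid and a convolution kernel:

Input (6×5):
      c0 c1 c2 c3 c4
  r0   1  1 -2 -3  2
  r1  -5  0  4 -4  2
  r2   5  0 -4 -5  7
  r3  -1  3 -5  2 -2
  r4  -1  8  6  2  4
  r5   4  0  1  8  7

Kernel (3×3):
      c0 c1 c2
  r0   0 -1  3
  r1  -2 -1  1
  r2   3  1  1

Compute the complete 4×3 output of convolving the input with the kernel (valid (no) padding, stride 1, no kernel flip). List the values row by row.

18 -24 -3
-7 -11 15
-7 22 56
-5 0 0

Output[0,0]: The receptive field on the input at this output position is [1 1 -2 / -5 0 4 / 5 0 -4]. Elementwise product with the kernel and sum: 1·-1 + -2·3 + -5·-2 + 0·-1 + 4·1 + 5·3 + 0·1 + -4·1.
Output[0,1]: The receptive field on the input at this output position is [1 -2 -3 / 0 4 -4 / 0 -4 -5]. Elementwise product with the kernel and sum: -2·-1 + -3·3 + 0·-2 + 4·-1 + -4·1 + 0·3 + -4·1 + -5·1.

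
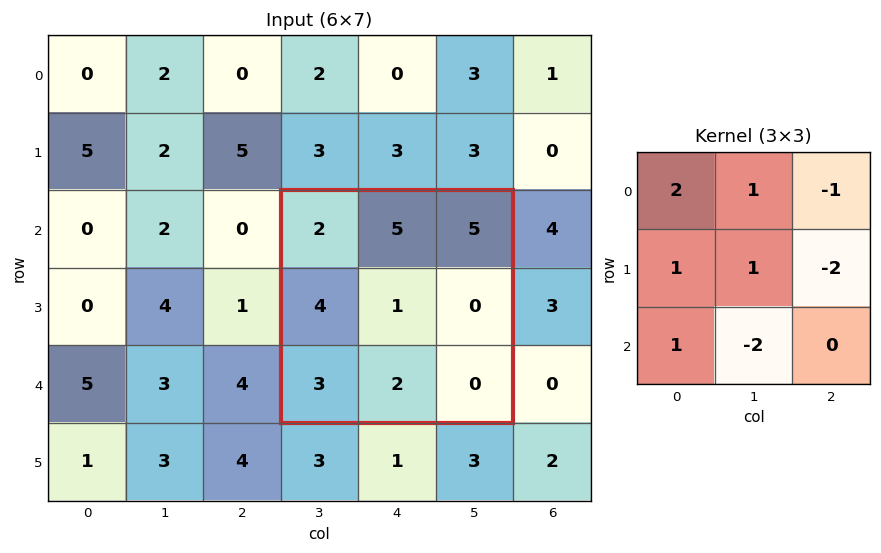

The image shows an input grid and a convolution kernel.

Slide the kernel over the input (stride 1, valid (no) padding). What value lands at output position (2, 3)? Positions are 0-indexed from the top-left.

The receptive field on the input at this output position is [2 5 5 / 4 1 0 / 3 2 0]. Elementwise product with the kernel and sum: 2·2 + 5·1 + 5·-1 + 4·1 + 1·1 + 0·-2 + 3·1 + 2·-2.

8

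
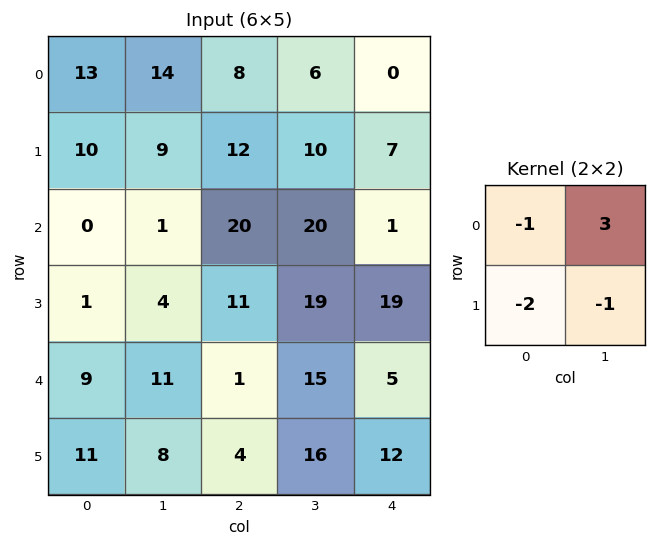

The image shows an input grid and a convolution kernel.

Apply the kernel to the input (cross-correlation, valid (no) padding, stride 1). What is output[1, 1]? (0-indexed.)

The receptive field on the input at this output position is [9 12 / 1 20]. Elementwise product with the kernel and sum: 9·-1 + 12·3 + 1·-2 + 20·-1.

5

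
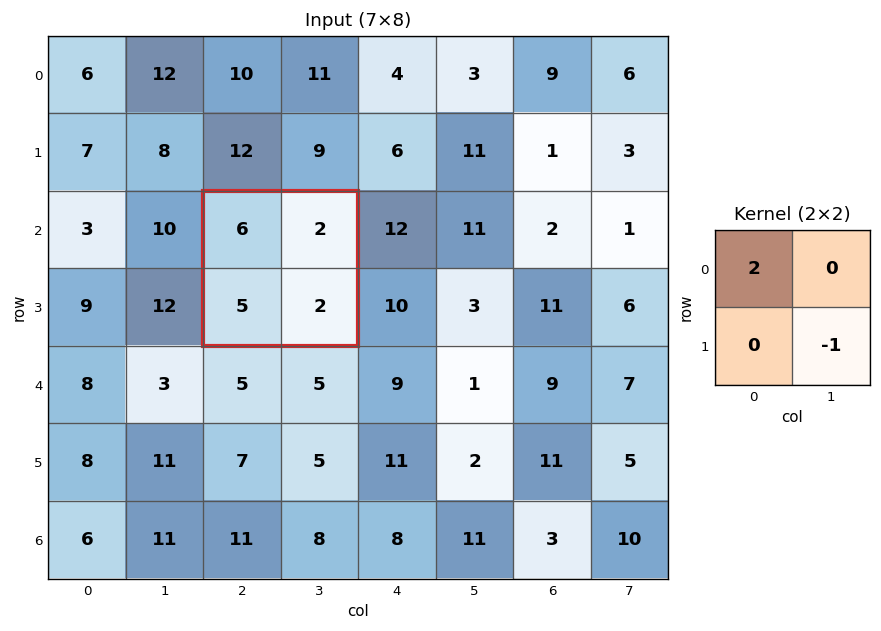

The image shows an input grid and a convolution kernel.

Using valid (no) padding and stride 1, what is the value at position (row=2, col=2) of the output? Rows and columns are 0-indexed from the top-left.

10

The receptive field on the input at this output position is [6 2 / 5 2]. Elementwise product with the kernel and sum: 6·2 + 2·-1.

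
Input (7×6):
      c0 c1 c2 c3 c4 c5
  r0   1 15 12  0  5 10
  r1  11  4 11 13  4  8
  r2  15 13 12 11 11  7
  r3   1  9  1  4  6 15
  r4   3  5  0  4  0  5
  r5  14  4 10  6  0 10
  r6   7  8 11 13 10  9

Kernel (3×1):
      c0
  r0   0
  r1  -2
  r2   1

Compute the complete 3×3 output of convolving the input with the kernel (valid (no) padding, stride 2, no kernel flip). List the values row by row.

-7 -10 3
1 -2 -12
-21 -9 10

Output[0,0]: The receptive field on the input at this output position is [1 / 11 / 15]. Elementwise product with the kernel and sum: 11·-2 + 15·1.
Output[0,1]: The receptive field on the input at this output position is [12 / 11 / 12]. Elementwise product with the kernel and sum: 11·-2 + 12·1.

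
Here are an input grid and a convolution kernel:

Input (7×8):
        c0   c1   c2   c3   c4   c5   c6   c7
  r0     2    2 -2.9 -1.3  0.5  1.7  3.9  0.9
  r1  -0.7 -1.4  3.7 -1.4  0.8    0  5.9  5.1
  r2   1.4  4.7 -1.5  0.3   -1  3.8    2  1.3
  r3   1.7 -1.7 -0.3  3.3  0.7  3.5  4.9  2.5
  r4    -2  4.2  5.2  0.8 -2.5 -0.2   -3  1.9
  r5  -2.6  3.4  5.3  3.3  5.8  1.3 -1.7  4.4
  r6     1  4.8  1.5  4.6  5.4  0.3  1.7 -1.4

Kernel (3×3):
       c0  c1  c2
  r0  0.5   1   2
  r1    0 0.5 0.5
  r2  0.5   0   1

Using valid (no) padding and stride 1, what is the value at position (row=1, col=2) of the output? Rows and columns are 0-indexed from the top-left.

2.25

The receptive field on the input at this output position is [3.7 -1.4 0.8 / -1.5 0.3 -1 / -0.3 3.3 0.7]. Elementwise product with the kernel and sum: 3.7·0.5 + -1.4·1 + 0.8·2 + 0.3·0.5 + -1·0.5 + -0.3·0.5 + 0.7·1.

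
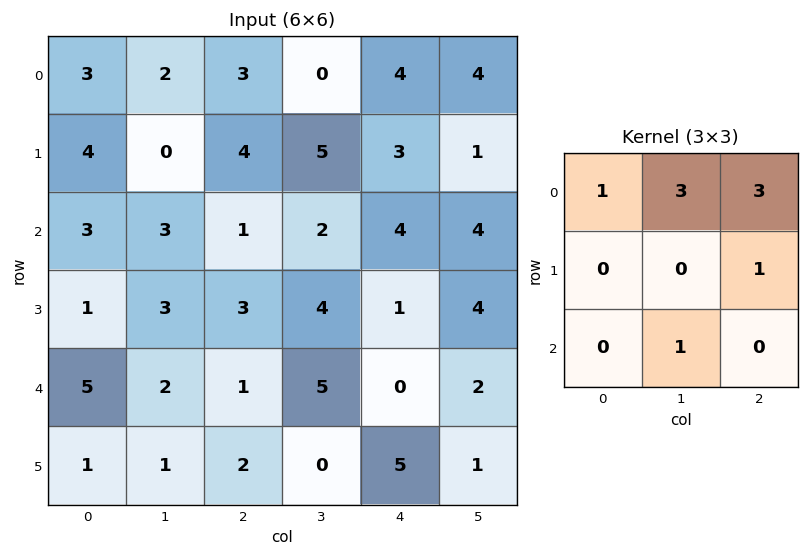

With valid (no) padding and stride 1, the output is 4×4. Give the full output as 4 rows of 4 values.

25 17 20 29
20 32 36 22
20 17 25 30
21 31 18 26

Output[0,0]: The receptive field on the input at this output position is [3 2 3 / 4 0 4 / 3 3 1]. Elementwise product with the kernel and sum: 3·1 + 2·3 + 3·3 + 4·1 + 3·1.
Output[0,1]: The receptive field on the input at this output position is [2 3 0 / 0 4 5 / 3 1 2]. Elementwise product with the kernel and sum: 2·1 + 3·3 + 0·3 + 5·1 + 1·1.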